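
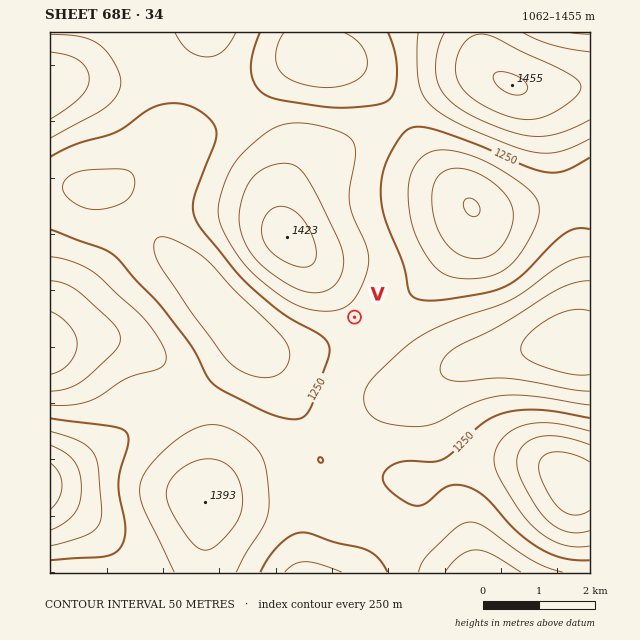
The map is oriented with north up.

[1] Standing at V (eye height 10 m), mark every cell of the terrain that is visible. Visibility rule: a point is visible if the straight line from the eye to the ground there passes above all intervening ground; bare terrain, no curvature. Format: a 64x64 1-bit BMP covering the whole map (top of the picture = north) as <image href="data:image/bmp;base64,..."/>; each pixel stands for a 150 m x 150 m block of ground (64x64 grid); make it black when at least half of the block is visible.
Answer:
<image width="64" height="64" href="data:image/bmp;base64,Qk0+AgAAAAAAAD4AAAAoAAAAQAAAAEAAAAABAAEAAAAAAAACAAATCwAAEwsAAAIAAAAAAAAA////AAAAAAAAAAAAAAAAAAAAAAAAAAAAAAAAAAAAAAAAAAAAAAAAAAAAAAAAAAAAAAAAAAAAAAAAAAHgAAAAAAAAB//AAAAAAAAf/4AAAAAAAD//gAAAAAAAf/8AAAAAAAD//wAAAAAAAP/+AAAAAAAA//4AAAAAAAD//gAAAAAAAP//AAAAAAAA//8AAAAAAAD//wAAAAAAAP//AAAAAAIA//+AAAAADwD///gAAAA/Af///4AAAH+D////4AAAf8f////4AAD///8P//8AAP//+AP//8OA///wAf///+D//8AAf///8P//gAA////w//4AAD////j/+AAAf///+P/gAAD////4/4AAAf////x8AAAB/+D//HAAAAD/gB/8AAAAAEAAB/wAAAAAAAAD/AAAAAAAAAP8AAAAAAAAAfwAAAAAAAAB/AAAAAAAAAH8AAAAAAAAAPwAAAAAAAAA/AAAAAAAAAD8AAAAAAAAAfwAAAAAAAAB/AAAAAAAAAP+AAAAAAAAB/8AAAAAAAAP/wAAAAAAAB//AAAAAAAAP/8AAAAAAAD//wAAAAAAAf//AAAAAAAD//8AAAAAAAP//wAAAAAAB//AAAAAAAAH/wAAAAAAAAf8AAAAAAAAB/AAAAAAAAAH4AAAAAAAAAeAAAAAAAAABAAAAAAAAAAAAAAAAAAAAAAAAA=="/>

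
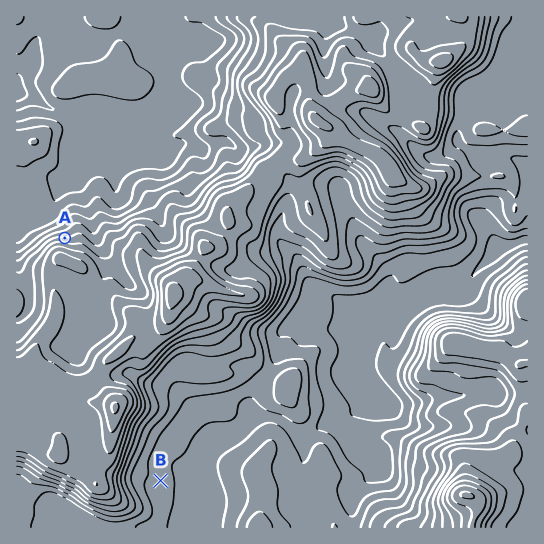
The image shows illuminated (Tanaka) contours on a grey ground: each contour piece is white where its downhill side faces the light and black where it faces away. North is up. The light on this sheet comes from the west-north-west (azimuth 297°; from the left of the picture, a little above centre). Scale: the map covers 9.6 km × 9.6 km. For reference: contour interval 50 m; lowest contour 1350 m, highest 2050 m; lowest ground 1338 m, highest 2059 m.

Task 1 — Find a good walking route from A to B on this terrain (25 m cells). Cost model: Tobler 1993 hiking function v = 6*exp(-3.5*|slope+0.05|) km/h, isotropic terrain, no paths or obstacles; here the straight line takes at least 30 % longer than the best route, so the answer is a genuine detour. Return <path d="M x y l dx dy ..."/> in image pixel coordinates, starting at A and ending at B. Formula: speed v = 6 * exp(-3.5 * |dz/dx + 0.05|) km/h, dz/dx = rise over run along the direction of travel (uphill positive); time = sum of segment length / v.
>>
<path d="M65 238l18 9 11 11 28 56 4 4 11 21 0 19-2 3 0 16 16 32 0 6-5 11 0 33 4 8 8 8 3 6"/>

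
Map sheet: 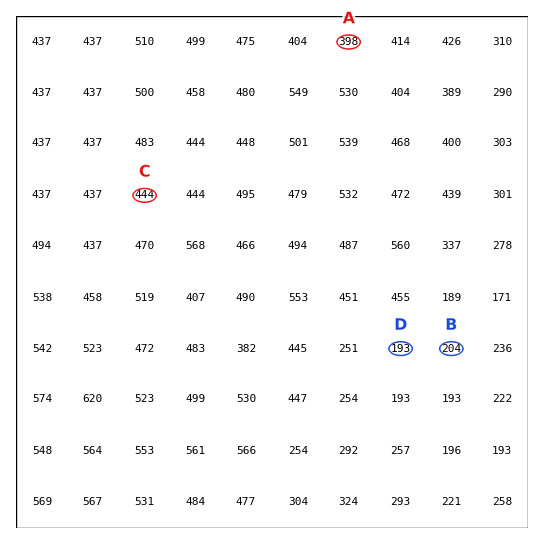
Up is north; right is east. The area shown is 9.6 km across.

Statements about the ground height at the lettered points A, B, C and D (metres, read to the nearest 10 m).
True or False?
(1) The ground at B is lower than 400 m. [True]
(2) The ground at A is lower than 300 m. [False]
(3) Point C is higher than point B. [True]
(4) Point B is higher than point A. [False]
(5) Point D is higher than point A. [False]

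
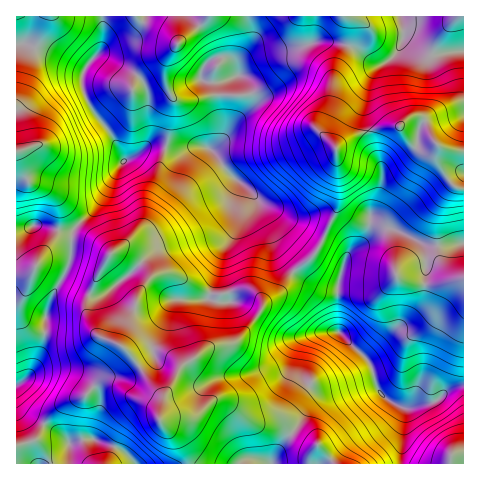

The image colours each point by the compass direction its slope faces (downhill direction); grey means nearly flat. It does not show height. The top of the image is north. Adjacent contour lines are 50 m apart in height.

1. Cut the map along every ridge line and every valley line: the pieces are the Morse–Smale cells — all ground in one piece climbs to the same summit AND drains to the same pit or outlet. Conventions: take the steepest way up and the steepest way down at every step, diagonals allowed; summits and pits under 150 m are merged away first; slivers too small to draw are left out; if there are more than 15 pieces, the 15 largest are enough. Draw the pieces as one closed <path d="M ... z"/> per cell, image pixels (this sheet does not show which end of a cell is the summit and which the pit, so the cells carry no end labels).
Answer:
<path d="M463 16l-116 1 4 4-1 22-14 28-4 11-3 27-10 20 0 2 17 16 1 5 2 24-1 30-21 45-6 8-17 12 24 17 20 3 0 41-16 0-8 4-5 6-4 12-2 15 1 9 10 10 18 1 32-9 10 0 5 11 9 9 12 7 11 1 22-6 14-12 17-5z"/><path d="M347 16l-330 0-1 27 11 1 15 6 43 20-3 4 0 15 3 7 10 19 18 22 11 24 13-6 13-9 10 0 14 4 12 0 8-3 16 2 18 24 26 22 5 19 18 38 17 18 17-11 6-8 21-45 1-30-2-24-1-5-17-16 0-2 10-20 3-27 4-11 10-18 5-14 0-18z"/><path d="M122 252l-9 0-7 8-18 37-2 15 9 21 4 4 26 11 37 49-2 23 22 24 6 20 213-1 3-53-16-10-9-9-5-11-10 0-32 9-14 0-7-3-7-8-1-9 2-15 6-15 11-7 16 0-1-42-19-2-25-16-12 19-15 10-3 5-2-7-10-9-15 0-21 5-47-22-10 1-10 6 1-4-5-9-7-7z"/><path d="M160 146l-10 0-28 16-26 45-22 21-2 10 22 4 16 12 3-2 9 0 8 3 14 12 6 11 8-4 10-1 47 22 21-5 15 0 10 9 2 7 3-5 15-10 13-20-17-19-18-38-5-19-26-22-18-24-16-2-8 3-12 0z"/><path d="M80 239l-9 0-1 24-18 32-6 17-1 22-6 22-11 21-12 8 0 15 9 13 37 22 7 8 22-5 31 12 14 14 51 0-1-10-4-10-22-24 2-23-11-12-22-32-9-8-21-8-11-18-2-7 2-15 13-28 9-14-12-10z"/><path d="M27 44l-11 1 0 107 12 28 20 11 10 12 1 25-8 15 2 1 6-5 13-1 2-10 18-15 12-17 18-32 1-6-10-21-18-22-10-19-3-7 0-15 3-4-31-16z"/><path d="M68 238l-9 1-7 5-12 13-8 16-16 1 1 111 11-8 11-21 6-22 1-22 6-17 18-32 1-24z"/><path d="M463 386l-16 4-14 12-30 7 1 17-2 38 62-1z"/><path d="M17 401l0 63 118-1-13-13-31-12-22 5-7-8-37-22z"/><path d="M17 152l-1 121 13 1 5-3 6-14 17-22 2-7 0-21-3-8-8-8-20-11z"/>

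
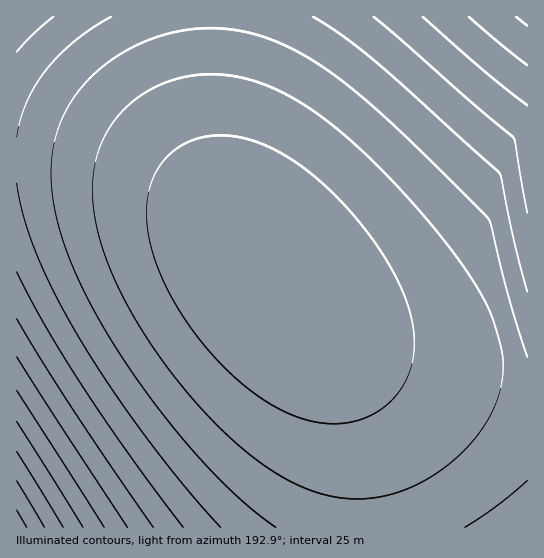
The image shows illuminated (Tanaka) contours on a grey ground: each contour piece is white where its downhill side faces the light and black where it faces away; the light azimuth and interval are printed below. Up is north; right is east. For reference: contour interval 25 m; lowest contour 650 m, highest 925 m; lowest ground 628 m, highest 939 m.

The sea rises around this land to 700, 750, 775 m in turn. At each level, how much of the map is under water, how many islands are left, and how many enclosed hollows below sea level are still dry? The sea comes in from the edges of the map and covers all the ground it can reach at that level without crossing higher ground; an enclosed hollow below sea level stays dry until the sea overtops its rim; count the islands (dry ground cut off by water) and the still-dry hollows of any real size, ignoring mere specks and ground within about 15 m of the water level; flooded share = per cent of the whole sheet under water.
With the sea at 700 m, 66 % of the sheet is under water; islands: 0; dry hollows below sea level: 0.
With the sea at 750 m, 88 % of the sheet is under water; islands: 0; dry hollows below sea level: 0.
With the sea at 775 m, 93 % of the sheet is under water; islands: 0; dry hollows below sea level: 0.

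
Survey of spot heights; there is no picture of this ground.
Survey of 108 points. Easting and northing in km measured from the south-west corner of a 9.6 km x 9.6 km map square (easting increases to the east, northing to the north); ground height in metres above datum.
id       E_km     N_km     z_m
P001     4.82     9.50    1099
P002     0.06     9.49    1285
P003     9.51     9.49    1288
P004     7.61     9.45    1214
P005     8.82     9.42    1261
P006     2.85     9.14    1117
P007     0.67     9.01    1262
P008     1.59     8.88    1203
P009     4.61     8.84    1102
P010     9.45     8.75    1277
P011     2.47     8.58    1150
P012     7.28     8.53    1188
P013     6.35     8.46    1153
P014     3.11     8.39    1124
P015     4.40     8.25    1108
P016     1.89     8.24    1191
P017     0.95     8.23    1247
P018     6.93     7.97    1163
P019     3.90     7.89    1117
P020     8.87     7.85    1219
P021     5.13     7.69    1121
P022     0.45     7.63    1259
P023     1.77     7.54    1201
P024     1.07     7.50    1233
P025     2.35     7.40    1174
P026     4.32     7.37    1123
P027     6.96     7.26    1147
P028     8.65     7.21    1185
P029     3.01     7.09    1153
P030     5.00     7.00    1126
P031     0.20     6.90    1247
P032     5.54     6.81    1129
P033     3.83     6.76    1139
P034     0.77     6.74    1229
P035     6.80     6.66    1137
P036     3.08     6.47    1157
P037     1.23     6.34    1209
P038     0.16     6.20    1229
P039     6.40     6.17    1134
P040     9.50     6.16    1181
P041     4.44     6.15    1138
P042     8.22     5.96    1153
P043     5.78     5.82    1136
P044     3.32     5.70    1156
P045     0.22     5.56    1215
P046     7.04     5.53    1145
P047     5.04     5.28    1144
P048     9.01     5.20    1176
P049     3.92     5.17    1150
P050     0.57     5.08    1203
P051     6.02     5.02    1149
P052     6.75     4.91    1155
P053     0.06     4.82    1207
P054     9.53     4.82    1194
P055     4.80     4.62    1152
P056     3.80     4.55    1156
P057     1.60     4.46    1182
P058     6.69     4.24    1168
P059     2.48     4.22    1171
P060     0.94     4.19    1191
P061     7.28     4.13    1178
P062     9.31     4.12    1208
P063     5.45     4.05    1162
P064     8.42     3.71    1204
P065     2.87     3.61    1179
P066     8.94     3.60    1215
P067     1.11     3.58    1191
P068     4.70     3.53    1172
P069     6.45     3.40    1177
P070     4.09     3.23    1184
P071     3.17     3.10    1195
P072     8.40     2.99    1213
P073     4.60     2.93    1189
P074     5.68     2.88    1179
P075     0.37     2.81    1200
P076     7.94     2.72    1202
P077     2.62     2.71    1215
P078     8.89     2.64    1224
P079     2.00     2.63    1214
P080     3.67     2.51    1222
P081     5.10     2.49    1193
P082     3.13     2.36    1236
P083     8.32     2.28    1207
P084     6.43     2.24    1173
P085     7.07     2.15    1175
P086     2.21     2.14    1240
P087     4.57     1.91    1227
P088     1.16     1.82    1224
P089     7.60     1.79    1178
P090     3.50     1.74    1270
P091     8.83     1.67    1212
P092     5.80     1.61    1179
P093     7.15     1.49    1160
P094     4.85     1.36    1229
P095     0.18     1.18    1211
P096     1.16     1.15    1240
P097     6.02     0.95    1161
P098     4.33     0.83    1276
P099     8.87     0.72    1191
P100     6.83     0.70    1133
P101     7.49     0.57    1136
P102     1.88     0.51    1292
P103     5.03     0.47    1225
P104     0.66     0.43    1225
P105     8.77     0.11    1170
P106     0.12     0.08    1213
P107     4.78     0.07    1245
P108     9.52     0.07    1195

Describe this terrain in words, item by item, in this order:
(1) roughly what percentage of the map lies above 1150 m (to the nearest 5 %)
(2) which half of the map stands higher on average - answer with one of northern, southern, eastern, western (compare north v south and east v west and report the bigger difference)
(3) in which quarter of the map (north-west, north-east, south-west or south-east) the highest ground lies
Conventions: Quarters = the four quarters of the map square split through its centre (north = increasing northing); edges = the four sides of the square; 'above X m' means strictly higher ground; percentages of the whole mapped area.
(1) About 80 % of the map lies above 1150 m.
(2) On average the southern half of the map is the higher ground.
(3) The highest point lies in the south-west quarter of the map.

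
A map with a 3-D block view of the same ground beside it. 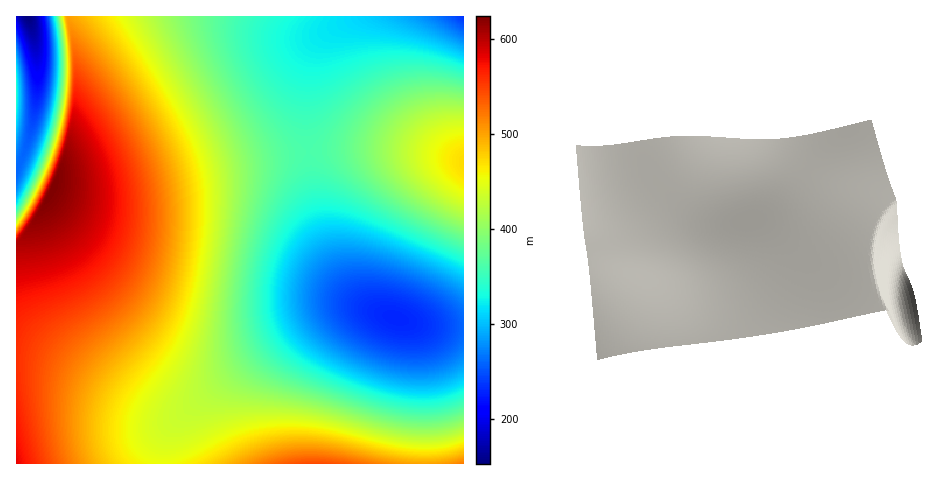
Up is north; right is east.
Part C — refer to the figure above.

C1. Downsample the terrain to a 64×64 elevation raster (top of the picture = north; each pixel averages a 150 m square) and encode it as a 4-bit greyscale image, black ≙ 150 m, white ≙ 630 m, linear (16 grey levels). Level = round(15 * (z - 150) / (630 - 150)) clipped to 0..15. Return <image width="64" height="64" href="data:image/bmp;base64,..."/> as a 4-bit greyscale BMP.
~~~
<image width="64" height="64" href="data:image/bmp;base64,Qk12CAAAAAAAAHYAAAAoAAAAQAAAAEAAAAABAAQAAAAAAAAIAAATCwAAEwsAABAAAAAAAAAAAAAAABEREQAiIiIAMzMzAERERABVVVUAZmZmAHd3dwCIiIgAmZmZAKqqqgC7u7sAzMzMAN3d3QDu7u4A////AN3dzMy7u6qqqqmZmqqqqru7u8zMzMzMzMu7u7u7u7u73d3My7u7qqqpmZmZmqqqqru7u7vMzLu7u7uqqqqqqqvd3MzLu7qqqqmZmZmZmqqqqqu7u7u7u7uqqqqpmZmaqt3czMu7uqqqmZmZmZmZmqqqqqqru7qqqqqpmZmZmZmZ3dzMy7u6qqqZmZmZmZmZmaqqqqqqqqqpmZmYiIiIiInd3MzLu7qqqpmZmZmZmZmZmZmqqqqZmZmZiIiIiIiIiN3czMu7uqqqmZmZmZmZmZmZmZmZmZmZiIiId3d3d3d43czMy7u6qqqpmZmZmZmZmZmZmZmZiIiIh3d3d2Zmd3fdzMzLu7qqqqmZmZmZmZmZmYiIiIiIiHd3d2ZmZmZmZt3MzMu7u6qqqpmZmZmZiIiIiIiIiHd3d2ZmZmZVVWZm3czMy7u7qqqqmZmZmZiIiIiIiId3d3dmZmVVVVVVVVbdzMzLu7u6qqqpmZmZmIiIiIh3d3d2ZmZlVVVVVVVVVd3MzMy7u7uqqqqZmZmYiIiId3d3dmZmVVVVRERERERV3czMzLu7u6qqqqmZmZiIiId3d3ZmZlVVVERERERERETdzMzMy7u7uqqqqZmZmIiId3d2ZmZVVVRERERDMzRERN3MzMzMu7u7qqqqmZmYiIh3d2ZmVVVURERDMzMzMzNE3czMzMzLu7u6qqqpmZiIh3d2ZmVVVUREQzMzMzMzMzTd3MzMzMy7u7uqqqmZmIiHd3ZmVVVEREMzMzMzMzMzM93dzMzMzMu7u7qqqpmYiId3ZmZVVEREMzMzMzMzMzMz3d3czMzMzLu7u6qqmZmIh3dmZVVUREMzMzMzMzMzMzPd3d3MzMzMy7u7uqqZmYiHd2ZlVUREMzMzMzIiMzMzM93d3d3MzMzMu7u6qqmZiId3ZmVVREQzMzMzIiIzMzMz3d3d3dzMzMzLu7uqqZmIh3dmVVVERDMzMzMzMzMzMzTd3d3d3dzMzMy7u6qpmYiHd2ZVVUREMzMzMzMzMzMzRN3d3d3d3czMzLu7qqmZiId3ZlVVREQzMzMzMzMzMzRE3d3d3d3d3MzMy7u6qpmIh3dmZVVERDMzMzMzMzM0RETu3d3d3d3dzMzLu7qqmZiHd2ZlVUREQzMzMzMzRERERe7u7d3d3d3czMy7uqqZmId3ZmVVREREMzMzNEREREVV7u7u7t3d3d3MzLu6qpmYiHdmZVVURERERERERERVVVXu7u7u7d3d3czMu7uqmZiId2ZmVVREREREREREVVVVZu7u7u7u7d3d3MzLu6qpmIh3dmZVVURERERERVVVVWZm7u7u7u7t3d3czMu7qqmYiHd2ZlVVVURERFVVVVZmZmfu7u7u7u7d3dzMy7uqqZmId3ZmZVVVVVVVVVVWZmZ3d87u7u7u7u3d3MzLu6qpmYiHd2ZmVVVVVVVVVmZmd3d4rf/+7u7u7d3dzMu7qqmZiId3ZmZlVVVVVWZmZnd3eIiL7//u7u7t3d3My7uqqZmIh3d2ZmZVVVZmZmZ3d3iIiHnP//7u7u3d3czLu6qpmYiHd3ZmZmZmZmZmZ3d4iIiZaL7//+7u7d3dzMu7qqmZiId3d2ZmZmZmZmd3d4iIiZlXnP//7u7t3dzMy7uqqZmIiHd3ZmZmZmZnd3eIiImZmUaL7//u7u3d3MzLu6qpmYiId3d2ZmZmZnd3eIiImZmaRXnP/+7u7d3czMu7qqmZiIh3d3dmZmZ3d3eIiImZmapEaL7/7u7t3dzMu7uqqZmIiHd3d3Zmd3d3eIiImZmaqjRXrf/u7u3d3My7uqqpmYiId3d3d3d3d3d4iImZmaqqNFaM7+7u3d3MzLu6qpmZiIh3d3d3d3d3d4iIiZmZqqpDRYru7u7d3czLu7qqmZiIiHd3d3d3d3d3iIiJmZmqqkNFed7u7t3czMu7qqqZmIiHd3d3d3d3d3eIiImZmaqqQzRozu7t3dzMu7uqqZmYiId3d3d3d3d3d4iIiZmZmqpDNFi+7u3dzMy7uqqpmYiId3d3d2Z3d3d3iIiImZmZmUM0V63u3d3My7u6qpmZiIh3d3d2ZmZ3d3d4iIiJmZmZUzNGnO3d3MzLu6qqmZiIh3d3d2ZmZmd3d3eIiIiZmZlTM0ac3d3czLu7qqmZmIiHd3d2ZmZmZnd3d3iIiIiIiFMzRYvd3czMu7qqmZmIiHd3d2ZmZmZmZ3d3d4iIiIiIUyI1i93czMu7qqqZmYiId3d2ZmZmZmZmd3d3d4iIiIhTIjV63czMu7uqqZmYiId3d2ZmZmZmZmZmd3d3d3d3d1MiNHrdzMy7uqqpmYiId3d3ZmZmZmZmZmZnd3d3d3d3UyI0eszMy7uqqpmZiIh3d3ZmZmZmZmZmZmZmd3d3d2ZDIiR6zMy7u6qpmZiIh3d3dmZmZmZmZmZmZmZmZmZmZkISJHrMy7u6qqmZmIiHd3dmZmZmZmZmZmZmZmZmZmZlQhEkesy7u6qqmZmIiHd3d2ZmZmZlVVVWZmZmZmZmVVUyESR6y7u7qqqZmYiId3d2ZmZmZlVVVVVVVVVVVVVVVTERJHq7u7qqqZmYiIh3d3ZmZmZmVVVVVVVVVVVVVVREIREle7u7qqqZmZiIh3d3dmZmZmZVVVVVVVVVVVVUREQRATWLu7qqqpmZiIiHd3d2ZmZmZlVVVVVVVVVVVEREQxABNZu7qqqpmZmIiId3d3ZmZmZmZVVVVVVVVVREREMz"/>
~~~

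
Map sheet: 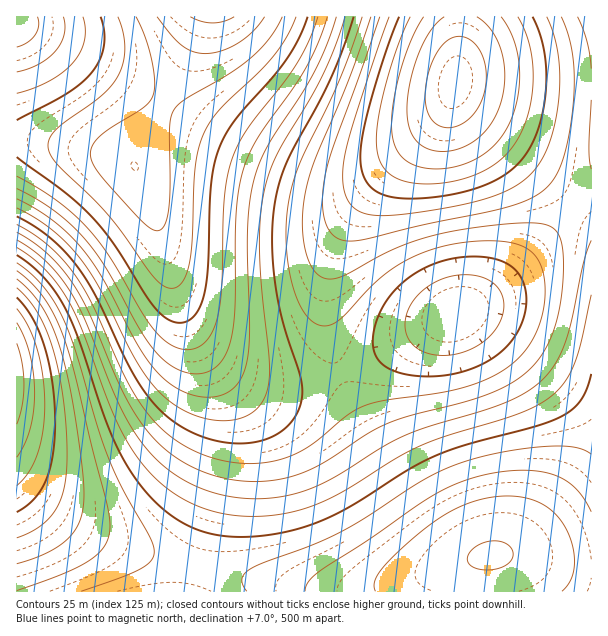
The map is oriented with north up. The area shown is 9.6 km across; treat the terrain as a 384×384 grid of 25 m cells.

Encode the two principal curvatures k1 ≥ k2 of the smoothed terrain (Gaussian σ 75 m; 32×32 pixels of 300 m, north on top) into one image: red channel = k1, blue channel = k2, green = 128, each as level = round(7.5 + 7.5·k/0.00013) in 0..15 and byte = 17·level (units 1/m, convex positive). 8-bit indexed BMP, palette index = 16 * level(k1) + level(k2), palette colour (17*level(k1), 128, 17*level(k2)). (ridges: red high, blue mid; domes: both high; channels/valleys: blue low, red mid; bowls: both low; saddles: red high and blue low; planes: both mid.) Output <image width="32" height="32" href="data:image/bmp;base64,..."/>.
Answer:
<image width="32" height="32" href="data:image/bmp;base64,Qk02CAAAAAAAADYEAAAoAAAAIAAAACAAAAABAAgAAAAAAAAEAAATCwAAEwsAAAABAAAAAAAAAIAAABGAAAAigAAAM4AAAESAAABVgAAAZoAAAHeAAACIgAAAmYAAAKqAAAC7gAAAzIAAAN2AAADugAAA/4AAAACAEQARgBEAIoARADOAEQBEgBEAVYARAGaAEQB3gBEAiIARAJmAEQCqgBEAu4ARAMyAEQDdgBEA7oARAP+AEQAAgCIAEYAiACKAIgAzgCIARIAiAFWAIgBmgCIAd4AiAIiAIgCZgCIAqoAiALuAIgDMgCIA3YAiAO6AIgD/gCIAAIAzABGAMwAigDMAM4AzAESAMwBVgDMAZoAzAHeAMwCIgDMAmYAzAKqAMwC7gDMAzIAzAN2AMwDugDMA/4AzAACARAARgEQAIoBEADOARABEgEQAVYBEAGaARAB3gEQAiIBEAJmARACqgEQAu4BEAMyARADdgEQA7oBEAP+ARAAAgFUAEYBVACKAVQAzgFUARIBVAFWAVQBmgFUAd4BVAIiAVQCZgFUAqoBVALuAVQDMgFUA3YBVAO6AVQD/gFUAAIBmABGAZgAigGYAM4BmAESAZgBVgGYAZoBmAHeAZgCIgGYAmYBmAKqAZgC7gGYAzIBmAN2AZgDugGYA/4BmAACAdwARgHcAIoB3ADOAdwBEgHcAVYB3AGaAdwB3gHcAiIB3AJmAdwCqgHcAu4B3AMyAdwDdgHcA7oB3AP+AdwAAgIgAEYCIACKAiAAzgIgARICIAFWAiABmgIgAd4CIAIiAiACZgIgAqoCIALuAiADMgIgA3YCIAO6AiAD/gIgAAICZABGAmQAigJkAM4CZAESAmQBVgJkAZoCZAHeAmQCIgJkAmYCZAKqAmQC7gJkAzICZAN2AmQDugJkA/4CZAACAqgARgKoAIoCqADOAqgBEgKoAVYCqAGaAqgB3gKoAiICqAJmAqgCqgKoAu4CqAMyAqgDdgKoA7oCqAP+AqgAAgLsAEYC7ACKAuwAzgLsARIC7AFWAuwBmgLsAd4C7AIiAuwCZgLsAqoC7ALuAuwDMgLsA3YC7AO6AuwD/gLsAAIDMABGAzAAigMwAM4DMAESAzABVgMwAZoDMAHeAzACIgMwAmYDMAKqAzAC7gMwAzIDMAN2AzADugMwA/4DMAACA3QARgN0AIoDdADOA3QBEgN0AVYDdAGaA3QB3gN0AiIDdAJmA3QCqgN0Au4DdAMyA3QDdgN0A7oDdAP+A3QAAgO4AEYDuACKA7gAzgO4ARIDuAFWA7gBmgO4Ad4DuAIiA7gCZgO4AqoDuALuA7gDMgO4A3YDuAO6A7gD/gO4AAID/ABGA/wAigP8AM4D/AESA/wBVgP8AZoD/AHeA/wCIgP8AmYD/AKqA/wC7gP8AzID/AN2A/wDugP8A/4D/AJeYmKe3x9bW5ub29vfn5+fY2NjY2MjIyMi4uLm5ubi4l5iYp7fHxtbW5ubm1tfXx8fHx8fHyMjIuLm5ubm5ubmXp6e3t8bG1tbW1sbGxra2t7e3t7e3uLi5ubm5uampqaent7bGxsbGxcbGtrampqampqent7i4uLm5ubmpqampt7a2xsbFxcW1taWmlpaGhoaGlpenqKi5ubm5uampqajGxsbFxcW1taWllZWFdXV1dnaHh5eYqKm5ubm5qaiop8bGxcXFxbSklJWFdXVlZWVlZnZ3h5iYqampubi4t7e21tbVxcS0pJSEhHR0ZGRkZGR1dYaGl5iYqamouLe3trXn1tXFxLSjk4Nzc3Nzc3N0dHSElJWWl5eYmKentra1tOjn1sW0o5OCcnJzc3NzdISEhJSUpKWVloeHl6altbTE+efWxbSjkoFxcXKCg4OElZWUpKOjlJSFdnaGlaW0tMT66NfGpJOCcHBwgYKTlJWlpaWko6OTg3RlZXWElKS0tPvpyLalg4FwcHCAgpOUpbbGtbSjk5JyYlNUZHSElKS0/NrJp5WDcHBgcHCCk6W2xtbGtaSTgnJSQkNTZHSElKXt27mnlYJwYGBwcIKUpcbX58a1pJNyYUFBQkJTVGSFlv7bybaUgXBgYGBwgpSmx+fn17akg3JRQDBAQVJTZGaH/OrXtaORcGBgYHFzhafH6PjXxqWEclIxMEBQUWJzhIX66Ma0opCAcGBgcXSGp8jo+OfGtZRzU0JBUWFxcoKTpOfWxLKhkIBwcHBydIeYyOj459bFpYR0VFNicoGRkqKj1cTCsaCQgHBwcHOFh5i52ejn1tW1pYVlZHOCkqGhsbLDsrGgkJCAcHBxg4WXmKnZ6Ofm1dW1pYZ2hZOisrGxsbGhoJCQgHBwcXKElZaoqcnY5+bm5ta2p5impbOysrGxoJCQgIBxcXFyg5SVpqepudjn5vb259fJqbi2xcOysqGQgIBwcWJjY3OTlKWlp6i4x9fm9vf36NrLycjGxLOikpCAcHFiVGR0g5OkpKWmp6e31ub39/j56tvLyce2tKOSkIFyc2RkdIOTo6OkpKWWlqbG1uf3+Pn769vKyLellIOTg4R1hYSUk6Ojo6OUlJWVlbXG1+f4+vv728u5uKaVg6WWlpaVpaSjo6Ojk5OEhISElbbH2Pn6+/vry7qop5WDqKinpra1tLSjo5OTg4Nzc3SFprfY6fr7+/vbuqmnlZO6ucjHxsW1tKOjk4Nzc2NiY3WGp8jZ+vv7+9u7uaelk9zb2djXxsW0pJODc2NjUlJjZXaXuNn6+/v728q5t6Wj/Pv6+ejXxrWklINzY1JSQlNVdpe42fr6+/vbyrm3tbM="/>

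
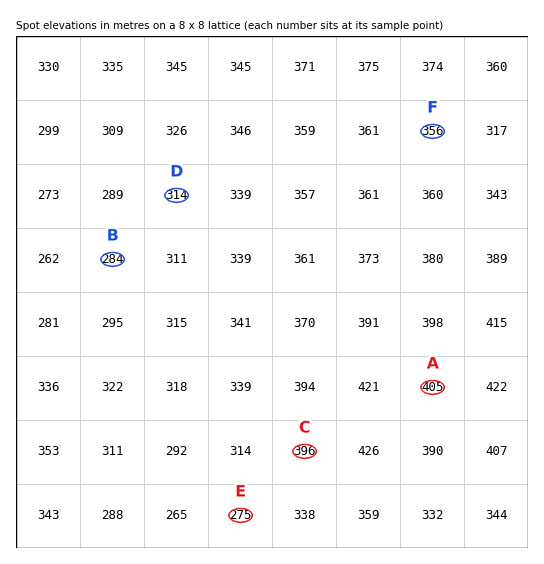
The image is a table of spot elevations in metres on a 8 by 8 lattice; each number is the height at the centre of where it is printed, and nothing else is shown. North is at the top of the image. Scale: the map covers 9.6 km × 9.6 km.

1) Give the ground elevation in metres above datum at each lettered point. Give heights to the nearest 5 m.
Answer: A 405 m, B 285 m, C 395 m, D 315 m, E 275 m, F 355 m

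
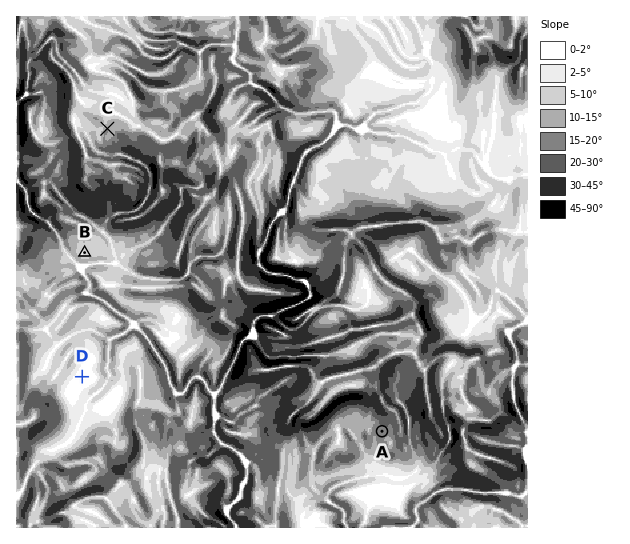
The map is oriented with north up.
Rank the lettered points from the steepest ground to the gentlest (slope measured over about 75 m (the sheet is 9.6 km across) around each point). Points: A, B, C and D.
A C B D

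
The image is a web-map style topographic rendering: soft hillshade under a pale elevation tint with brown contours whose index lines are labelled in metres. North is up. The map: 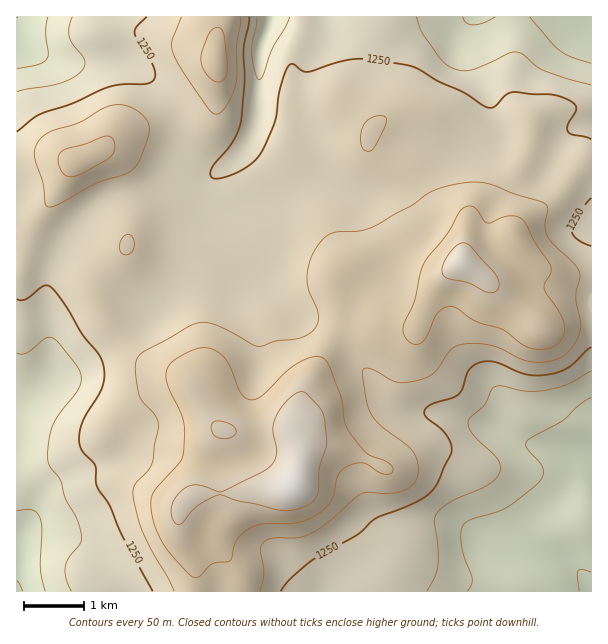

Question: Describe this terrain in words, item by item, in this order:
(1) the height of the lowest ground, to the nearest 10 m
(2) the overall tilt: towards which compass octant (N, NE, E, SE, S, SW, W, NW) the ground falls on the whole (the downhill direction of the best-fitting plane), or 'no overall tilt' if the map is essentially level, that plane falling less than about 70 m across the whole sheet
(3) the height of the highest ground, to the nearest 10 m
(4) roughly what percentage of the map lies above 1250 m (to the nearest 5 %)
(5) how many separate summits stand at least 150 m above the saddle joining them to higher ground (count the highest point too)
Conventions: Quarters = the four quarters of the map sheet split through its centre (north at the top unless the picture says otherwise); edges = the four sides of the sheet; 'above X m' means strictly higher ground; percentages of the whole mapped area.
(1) About 1090 m is the lowest elevation on the sheet.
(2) No overall tilt - high and low ground are spread across the sheet.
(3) About 1440 m is the highest elevation on the sheet.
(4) About 70 % of the map lies above 1250 m.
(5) Counting only tops that stand 150 m proud, the map has 1 summit.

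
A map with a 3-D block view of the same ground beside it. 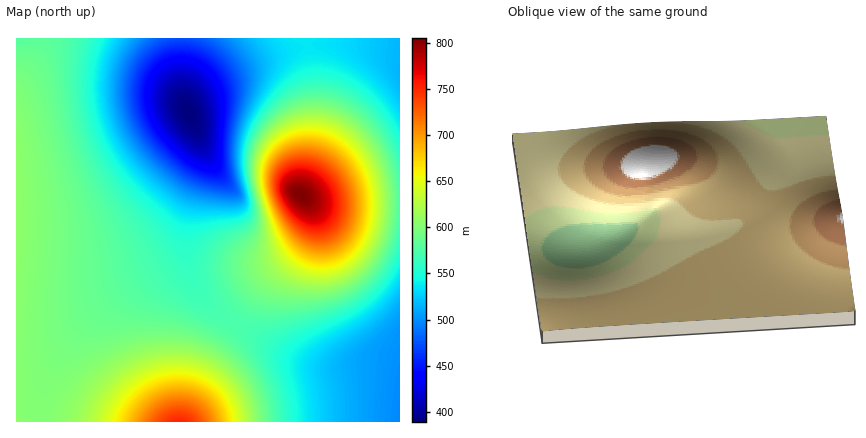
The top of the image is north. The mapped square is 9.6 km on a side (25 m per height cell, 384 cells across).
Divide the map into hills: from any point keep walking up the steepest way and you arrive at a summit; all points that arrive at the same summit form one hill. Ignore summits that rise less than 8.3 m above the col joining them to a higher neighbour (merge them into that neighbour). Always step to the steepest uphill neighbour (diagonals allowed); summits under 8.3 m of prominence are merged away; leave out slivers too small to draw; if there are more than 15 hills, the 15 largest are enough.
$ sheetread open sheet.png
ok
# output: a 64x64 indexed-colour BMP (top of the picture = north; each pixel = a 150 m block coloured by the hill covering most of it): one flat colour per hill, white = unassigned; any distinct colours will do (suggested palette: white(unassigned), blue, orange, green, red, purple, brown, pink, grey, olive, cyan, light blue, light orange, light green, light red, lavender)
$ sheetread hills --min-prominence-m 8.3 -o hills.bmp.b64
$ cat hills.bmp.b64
<image width="64" height="64" href="data:image/bmp;base64,Qk12CAAAAAAAAHYAAAAoAAAAQAAAAEAAAAABAAQAAAAAAAAIAAATCwAAEwsAABAAAAAAAAAA////ALR3HwAOf/8ALKAsACgn1gC9Z5QAS1aMAMJ34wB/f38AIr28AM++FwDox64AeLv/AIrfmACWmP8A1bDFACIjMzMzMzMzMzMzMzMzMzMzMzMzMzMzMzMzMzMzMzMzIiMzMzMzMzMzMzMzMzMzMzMzMzMzMzMzMzMzMzMzMzMiIjMzMzMzMzMzMzMzMzMzMzMzMzMzMzMzMzMzMzMzMyIiMzMzMzMzMzMzMzMzMzMzMzMzMzMzMzMzMzMzMzMzIiIzMzMzMzMzMzMzMzMzMzMzMzMzMzMzMzMzMzMzMzMiIiMzMzMzMzMzMzMzMzMzMzMzMzMzMzMzMzMzMzMzMyIiIzMzMzMzMzMzMzMzMzMzMzMzMzMzMzMzMzMzMzMzIiIjMzMzMzMzMzMzMzMzMzMzMzMzMzMzMzMzMzMzMzMiIiIzMzMzMzMzMzMzMzMzMzMzMzMzMzMzMzMzMzMzMyIiIjMzMzMzMzMzMzMzMzMzMzMzMzMzMzMRERERERERIiIiIzMzMzMzMzMzMzMzMzMzMzMzMzMxEREREREREREiIiIiMzMzMzMzMzMzMzMzMzMzMzMzMRERERERERERESIiIiIzMzMzMzMzMzMzMzMzMzMzMzERERERERERERERIiIiIiMzMzMzMzMzMzMzMzMzMzMxEREREREREREREREiIiIiIjMzMzMzMzMzMzMzMzMzMxERERERERERERERESIiIiIiIzMzMzMzMzMzMzMzMzMRERERERERERERERERIiIiIiIiMzMzMzMzMzMzMzMzEREREREREREREREREREiIiIiIiIjMzMzMzMzMzMzMzERERERERERERERERERESIiIiIiIiIzMzMzMzMzMzMzERERERERERERERERERERIiIiIiIiIiMzMzMzMzMzMxEREREREREREREREREREREiIiIiIiIiIjMzMzMzMzMxERERERERERERERERERERESIiIiIiIiIiIjMzMzMzMxERERERERERERERERERERERIiIiIiIiIiIiIzMzMzMzEREREREREREREREREREREREiIiIiIiIiIiIiIzMzMzERERERERERERERERERERERESIiIiIiIiIiIiIiIzMzMRERERERERERERERERERERERIiIiIiIiIiIiIiIiMzMxEREREREREREREREREREREREiIiIiIiIiIiIiIiIiMxERERERERERERERERERERERESIiIiIiIiIiIiIiIiIjERERERERERERERERERERERERIiIiIiIiIiIiIiIiIiIREREREREREREREREREREREREiIiIiIiIiIiIiIiIiIhERERERERERERERERERERERESIiIiIiIiIiIiIiIiIiERERERERERERERERERERERERIiIiIiIiIiIiIiIiIiIREREREREREREREREREREREREiIiIiIiIiIiIiIiIiIhERERERERERERERERERERERESIiIiIiIiIiIiIiIiIiERERERERERERERERERERERERIiIiIiIiIiIiIiIiIiIhEREREREREREREREREREREREiIiIiIiIiIiIiIiIiIiERERERERERERERERERERERESIiIiIiIiIiIiIiIiIiIRERERERERERERERERERERERIiIiIiIiIiIiIiIiIiIhEREREREREREREREREREREREiIiIiIiIiIiIiIiIiIiIRERERERERERERERERERERESIiIiIiIiIiIiIiIiIiIhERERERERERERERERERERERIiIiIiIiIiIiIiIiIiIiIREREREREREREREREREREREiIiIiIiIiIiIiIiIiIiIhERERERERERERERERERERESIiIiIiIiIiIiIiIiIiIiERERERERERERERERERERERIiIiIiIiIiIiIiIiIiIiIREREREREREREREREREREREiIiIiIiIiIiIiIiIiIiIhERERERERERERERERERERESIiIiIiIiIiIiIiIiIiIiERERERERERERERERERERERIiIiIiIiIiIiIiIiIiIiIREREREREREREREREREREREiIiIiIiIiIiIiIiIiIiIRERERERERERERERERERERESIiIiIiIiIiIiIiIiIiIhERERERERERERERERERERERIiIiIiIiIiIiIiIiIiIiEREREREREREREREREREREREiIiIiIiIiIiIiIiIiIiERERERERERERERERERERERESIiIiIiIiIiIiIiIiIiIRERERERERERERERERERERERIiIiIiIiIiIiIiIiIiIREREREREREREREREREREREREiIiIiIiIiIiIiIiIiIhERERERERERERERERERERERESIiIiIiIiIiIiIiIiIiERERERERERERERERERERERERIiIiIiIiIiIiIiIiIiIREREREREREREREREREREREREiIiIiIiIiIiIiIiIiIhERERERERERERERERERERERESIiIiIiIiIiIiIiIiIhERERERERERERERERERERERERIiIiIiIiIiIiIiIiIiEREREREREREREREREREREREREiIiIiIiIiIiIiIiIiIRERERERERERERERERERERERESIiIiIiIiIiIiIiIiIhERERERERERERERERERERERERIiIiIiIiIiIiIiIiIiEREREREREREREREREREREREREiIiIiIiIiIiIiIiIiIRERERERERERERERERERERERESIiIiIiIiIiIiIiIiIhERERERERERERERERERERERER"/>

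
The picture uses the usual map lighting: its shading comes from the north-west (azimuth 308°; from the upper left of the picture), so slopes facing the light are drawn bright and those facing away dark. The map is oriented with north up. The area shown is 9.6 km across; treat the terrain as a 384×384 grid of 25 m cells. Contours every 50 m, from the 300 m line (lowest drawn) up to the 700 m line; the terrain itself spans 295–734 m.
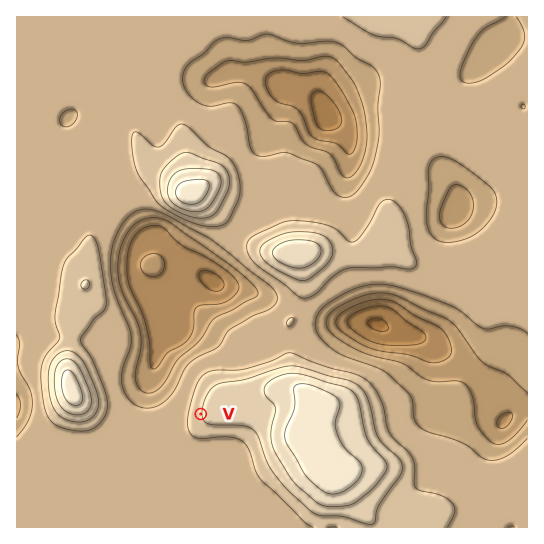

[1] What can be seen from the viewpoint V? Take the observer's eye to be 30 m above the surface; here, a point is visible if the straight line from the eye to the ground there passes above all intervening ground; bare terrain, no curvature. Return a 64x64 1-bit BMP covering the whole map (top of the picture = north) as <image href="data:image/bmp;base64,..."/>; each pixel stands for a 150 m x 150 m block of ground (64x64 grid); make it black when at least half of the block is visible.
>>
<image width="64" height="64" href="data:image/bmp;base64,Qk0+AgAAAAAAAD4AAAAoAAAAQAAAAEAAAAABAAEAAAAAAAACAAATCwAAEwsAAAIAAAAAAAAA////AAAAAAAf////8AAAAF/////4AAAA//////gAAAD//////AAAAP/////8AAAA//////gAAAD/////+AAAAP/////4AAAA//////gAAAD////v8AAAAP///wfwAAAAAP//A+AAAAAA//8D8AAAAAD//4HwAAAAAP//wHAAAAAB//+AeAAAAAH//4BwAAAAAf+fAPAAAAAB/44AAAAAAAH/hgAAAAAAAf+CAAAAAAAB/8AAAAAAAAH/wAAAAAAAAf/AAAAAAAAD/8AAAAAAAAP/wAAAAAAAAf/gAAAAAAAB//4AAAAAAAH//gAAAAAAAf/+AAAAAAAA//4AeAAAAAB//gf8AAAAAH////4AAAAAf////AAAAAB+P//AAAAAAH4//AAAAAAAf3/4AAAAAAB///gAAAAAAH//+AAAAAAAP//8AAAAAAA///wAAAAAAD//+AAAAAAAf8DwAAAAAAH/wAAAAAAAB/+AAAAAAAAP/wAAAAAAAB/8AAAAAAAAP/wAAAAAAAB4/AAAAAAAAHh8AAAAAAAAODgAAAAAAAA4EAAAAAAAAHwAAAAAAAAA/+AAAAAAAAD/4AAAAAAAAP/gAAAAAAAA//AAAAAAAAD/8AAAAAAAAP/gAAAAAAAAf+AAAHAAAAB/4AAA+AAAAH/gAAH8AAAA/+AAAf4AAAD/wAAB/wAAAA=="/>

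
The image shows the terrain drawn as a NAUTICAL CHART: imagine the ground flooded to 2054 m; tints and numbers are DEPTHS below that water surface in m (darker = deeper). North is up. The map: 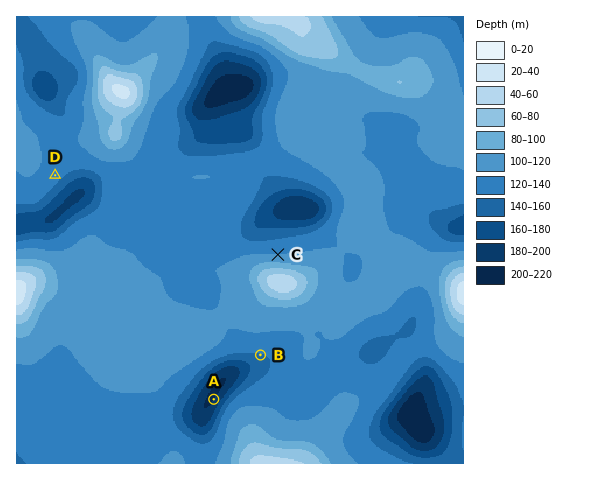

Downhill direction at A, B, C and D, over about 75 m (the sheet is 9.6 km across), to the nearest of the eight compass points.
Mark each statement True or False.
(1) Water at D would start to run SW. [False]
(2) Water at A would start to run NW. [True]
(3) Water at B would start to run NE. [False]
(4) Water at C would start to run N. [True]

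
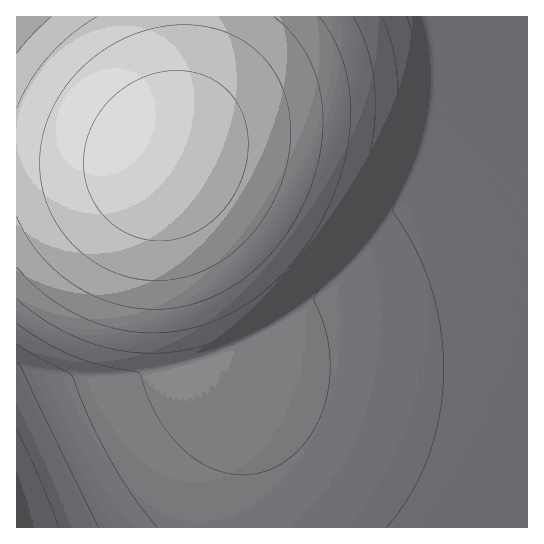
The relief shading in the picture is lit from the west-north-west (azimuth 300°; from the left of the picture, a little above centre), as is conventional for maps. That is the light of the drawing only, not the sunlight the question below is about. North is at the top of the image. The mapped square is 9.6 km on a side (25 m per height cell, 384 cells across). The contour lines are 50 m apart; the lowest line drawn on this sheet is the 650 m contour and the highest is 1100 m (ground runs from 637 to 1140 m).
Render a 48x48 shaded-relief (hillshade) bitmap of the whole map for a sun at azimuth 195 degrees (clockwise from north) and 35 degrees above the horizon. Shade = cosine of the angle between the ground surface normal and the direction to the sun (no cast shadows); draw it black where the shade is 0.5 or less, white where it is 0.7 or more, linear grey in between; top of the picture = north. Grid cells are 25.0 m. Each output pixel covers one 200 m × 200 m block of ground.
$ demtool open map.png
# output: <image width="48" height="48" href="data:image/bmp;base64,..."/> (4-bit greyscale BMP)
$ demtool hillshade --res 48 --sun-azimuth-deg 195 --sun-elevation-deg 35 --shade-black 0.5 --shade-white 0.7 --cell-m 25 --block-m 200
<image width="48" height="48" href="data:image/bmp;base64,Qk32BAAAAAAAAHYAAAAoAAAAMAAAADAAAAABAAQAAAAAAIAEAAATCwAAEwsAABAAAAAAAAAAAAAAABEREQAiIiIAMzMzAERERABVVVUAZmZmAHd3dwCIiIgAmZmZAKqqqgC7u7sAzMzMAN3d3QDu7u4A////AIiIiIiIiIiId3d3d3d3ZmZmZmZmZmZmZoiIiIiIiIiHd3d3d3d3ZmZmZmZmZmZmZoiIiIiIiIiHd3d3d3d2ZmZmZmZmZmZmZpmZmIiIiIh3d3d3d3dmZmZmZmZmZmZmZpmZmIiIiId3d3d3d3ZmZmZmZmZmZmZmZpmZmIiIiId3d3d3d2ZmZmZmZmZmZmZmZpmZmIiIiHd3d3d3dmZmZmZmZmZmZmZmZpmZiIiIh3d3d3d2ZmZmZmZmZmZmZmZmZpmZiIiId3d3d3dmZmZmZmZmZmZmZmZmZpmYiIiHd3d3d2ZmZmZmZmZmZlVVVVVVVZmYiIh3d3d3dmZmZmZmZmZlVVVVVVVVVZmIiHd3d3d2ZmZmZmZmZlVVVVVVVVVVVZiIh3d3d3ZmZmZmZmZmVVVVVVVVVVVVVYiIiIiHd3ZmZmZmZmVVVVVVVVVVVVVVVZqru7u7qph3ZmZmZVVVVVVVVVVVVVVVVc3u7u7u3cy6l2ZlVVVVVVVVVVVVVVVVVf/+7u7u3d3cy5h2VVVVVVVVVVVVVVVVVe7u7t3d3d3dzMuYZVVVVVVVVVVVVVVVVe7d3d3d3MzMzMy6l2VVVVVVVVVVVVVVVd3d3czMzMzMy7u7uoZVVVVVVVVVVVVVVd3MzMzMzLu7u7u7uql1VVVVVVVVVVVVVczMzMu7u7u7u6qqqqqXVVVVVVVVVVVVVcy7u7u7u7qqqqqqqqmZdlVVVVVVVVVVVbu7u7uqqqqqqqqZmZmZl2VVVVVVVVVVVbu6qqqqqqqpmZmZmZmZmHVVVVVVVVVVVaqqqqqqmZmZmZmZiIiIiIdUVVVVVVVVVaqqqZmZmZmZiIiIiIiIiIh1VVVVVVVVVZmZmZmZmYiIiIiIiIh3d3d2VVVVVVVVVZmZmZiIiIiIiId3d3d3d3d3VVVVVVVVVZiIiIiIiIh3d3d3d3d3d3d3ZVVVVVVVVYiIiIiHd3d3d3d3dmZmZmZmZlVVVVVVVYiId3d3d3d3dmZmZmZmZmZmZlVVVVVVVXd3d3d3d2ZmZmZmZmZmZmZmZlVVVVVVVXd3d3ZmZmZmZmZmVVVVVVVVVWVVVVVVVXZmZmZmZmZlVVVVVVVVVVVVVVVVVVVVVWZmZmZmVVVVVVVVVVVVVVVVVVVVVVVVVWZmZVVVVVVVVVVUREREREREVVVVVVVVVVVVVVVVVVVEREREREREREREREVVVVVVVVVVVVVURERERERERERERERERERVVVVVVVVVRERERERERERERDMzM0RERERFVVVVVUREREREREQzMzMzMzMzMzMzMzNFVVVVVURERERDMzMzMzMzMzMzMzMzMzNFVVVVVUQzMzMzMzMzMzMzMzMzMzMzMzM1VVVVVTMzMzMzMzMyIiIiIiIiIiIiIiI1VVVVVTMzMzMiIiIiIiIiIiIiIiIiIiI1VVVVVSIiIiIiIiIiIiIiIiIiIiIiIiI1VVVVVSIiIiIiIiIiERERERERERERERI1VVVVVSIiIiIiIhERERERERERERERERI1VVVVVQ=="/>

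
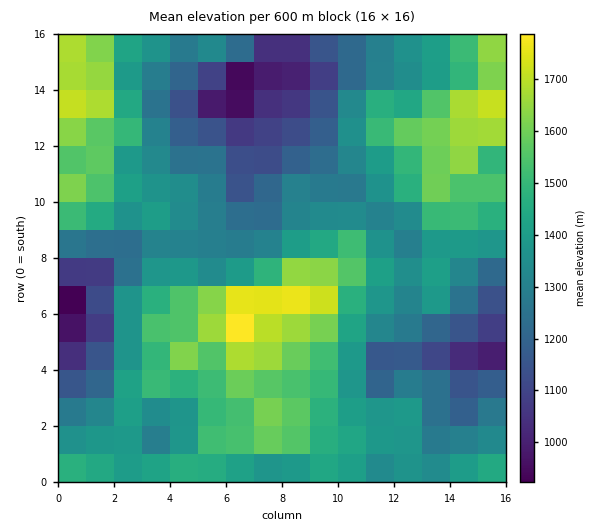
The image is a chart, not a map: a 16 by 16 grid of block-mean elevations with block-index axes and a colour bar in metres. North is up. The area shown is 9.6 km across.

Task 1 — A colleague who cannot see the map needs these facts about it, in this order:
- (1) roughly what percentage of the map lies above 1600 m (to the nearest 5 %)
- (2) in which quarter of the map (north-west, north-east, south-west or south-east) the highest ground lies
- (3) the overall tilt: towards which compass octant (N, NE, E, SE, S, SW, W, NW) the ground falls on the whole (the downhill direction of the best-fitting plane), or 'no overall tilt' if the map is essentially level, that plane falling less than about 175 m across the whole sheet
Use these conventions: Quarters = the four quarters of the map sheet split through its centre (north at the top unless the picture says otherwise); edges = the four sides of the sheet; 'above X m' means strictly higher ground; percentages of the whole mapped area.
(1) About 15 % of the map lies above 1600 m.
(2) The highest point lies in the south-west quarter of the map.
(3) No overall tilt - high and low ground are spread across the sheet.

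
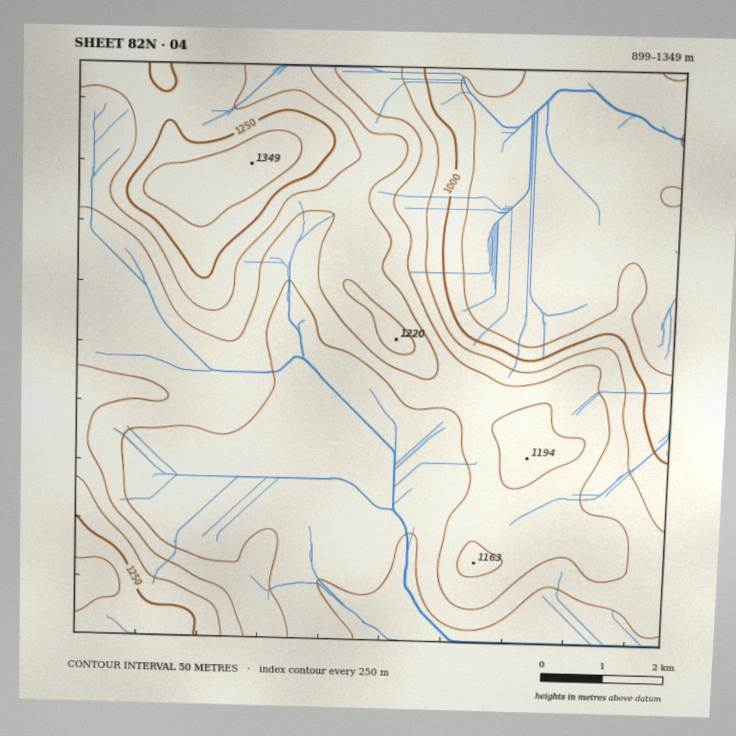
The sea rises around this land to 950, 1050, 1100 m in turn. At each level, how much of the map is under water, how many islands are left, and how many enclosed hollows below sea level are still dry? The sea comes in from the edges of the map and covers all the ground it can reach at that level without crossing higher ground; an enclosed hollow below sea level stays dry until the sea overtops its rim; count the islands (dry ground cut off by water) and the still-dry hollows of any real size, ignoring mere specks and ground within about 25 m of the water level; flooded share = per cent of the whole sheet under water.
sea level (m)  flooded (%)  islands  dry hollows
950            15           0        0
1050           26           0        0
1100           52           0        0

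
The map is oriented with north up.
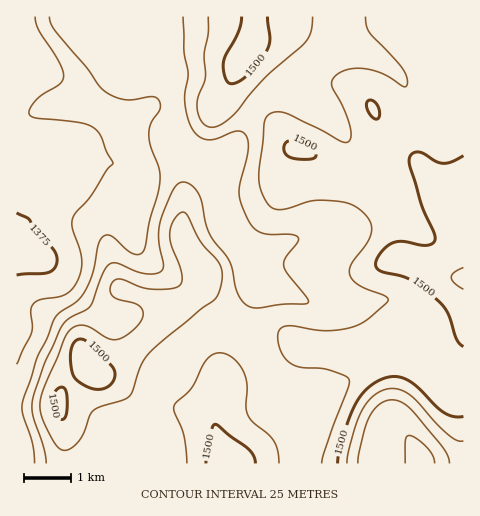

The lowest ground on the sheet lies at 1370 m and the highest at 1585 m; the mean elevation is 1465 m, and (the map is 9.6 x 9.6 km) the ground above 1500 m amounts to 10.2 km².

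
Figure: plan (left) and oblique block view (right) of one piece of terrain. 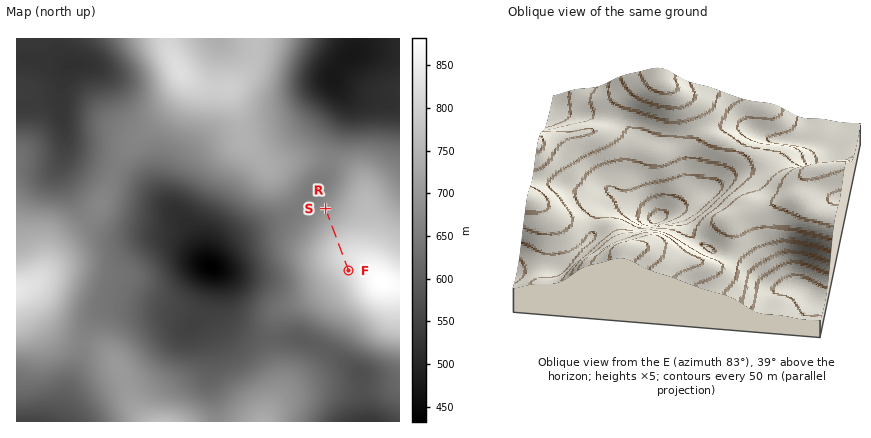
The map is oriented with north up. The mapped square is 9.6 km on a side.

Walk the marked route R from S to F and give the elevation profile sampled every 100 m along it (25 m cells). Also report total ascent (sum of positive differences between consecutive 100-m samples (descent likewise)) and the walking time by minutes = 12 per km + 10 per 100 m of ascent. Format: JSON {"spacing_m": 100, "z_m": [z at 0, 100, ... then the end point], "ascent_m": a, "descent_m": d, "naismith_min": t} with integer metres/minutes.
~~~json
{"spacing_m": 100, "z_m": [690, 701, 711, 722, 734, 746, 759, 772, 784, 795, 805, 812, 817, 821, 822, 823, 822, 822], "ascent_m": 133, "descent_m": 1, "naismith_min": 33}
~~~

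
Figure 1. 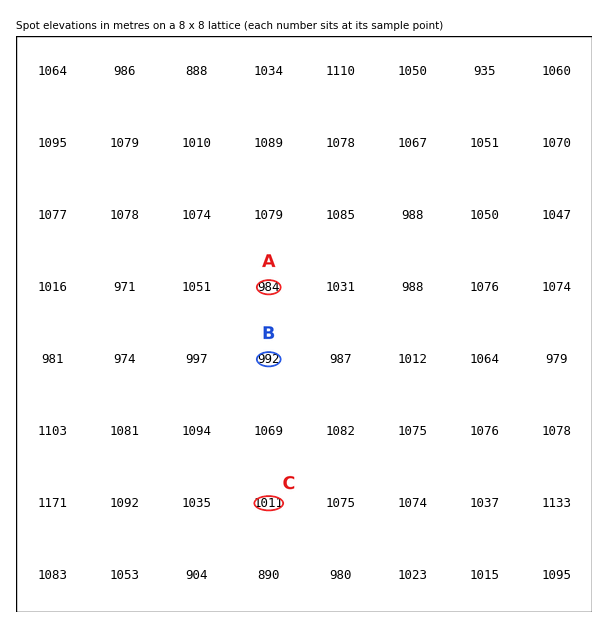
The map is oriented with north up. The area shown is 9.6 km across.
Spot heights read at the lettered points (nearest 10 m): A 980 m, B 990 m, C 1010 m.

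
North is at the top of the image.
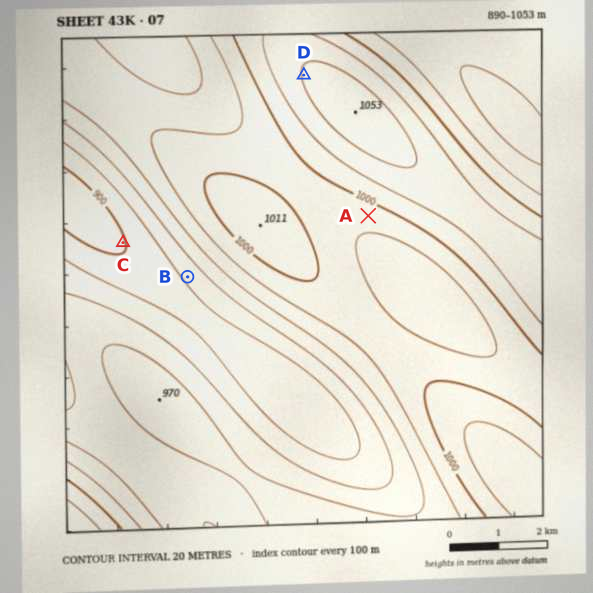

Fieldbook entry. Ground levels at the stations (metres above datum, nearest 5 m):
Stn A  990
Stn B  925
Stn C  900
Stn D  1040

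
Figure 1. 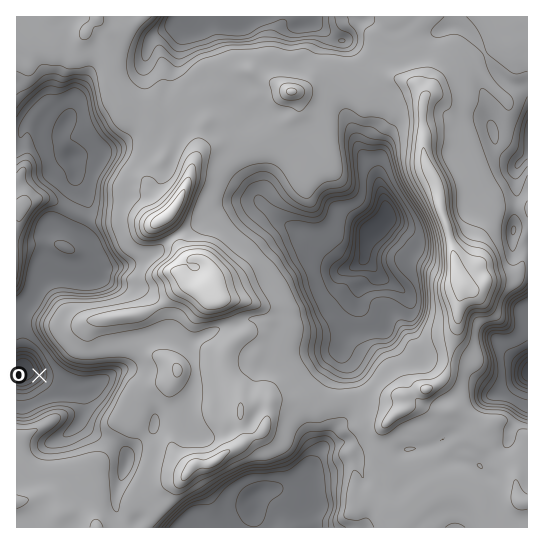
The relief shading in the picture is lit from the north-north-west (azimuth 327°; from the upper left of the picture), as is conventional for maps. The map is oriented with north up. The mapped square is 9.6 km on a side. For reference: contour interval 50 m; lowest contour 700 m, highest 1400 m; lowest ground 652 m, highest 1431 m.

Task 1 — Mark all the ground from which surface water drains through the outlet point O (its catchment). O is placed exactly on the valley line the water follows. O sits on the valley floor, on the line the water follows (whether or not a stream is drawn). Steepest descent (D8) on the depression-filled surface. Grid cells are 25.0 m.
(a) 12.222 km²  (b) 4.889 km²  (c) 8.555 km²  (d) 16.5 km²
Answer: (a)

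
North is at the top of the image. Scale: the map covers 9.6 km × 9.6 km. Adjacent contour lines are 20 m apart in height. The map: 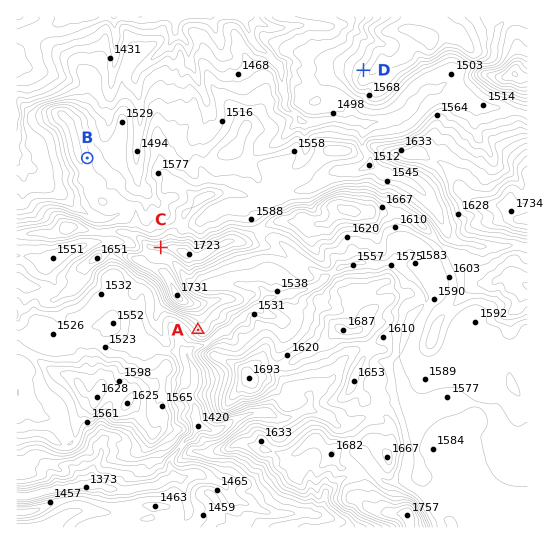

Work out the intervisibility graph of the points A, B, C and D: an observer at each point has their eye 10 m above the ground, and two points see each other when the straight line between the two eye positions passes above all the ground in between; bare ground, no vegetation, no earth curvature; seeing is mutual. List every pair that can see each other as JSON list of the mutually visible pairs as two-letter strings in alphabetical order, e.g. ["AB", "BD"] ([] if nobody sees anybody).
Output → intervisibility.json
["BC", "BD", "CD"]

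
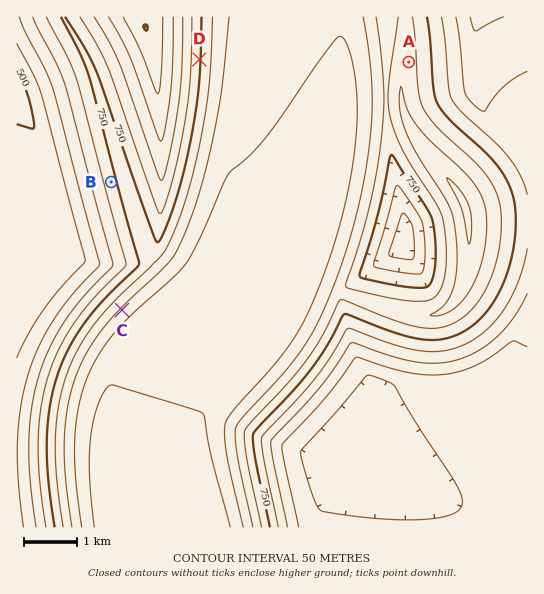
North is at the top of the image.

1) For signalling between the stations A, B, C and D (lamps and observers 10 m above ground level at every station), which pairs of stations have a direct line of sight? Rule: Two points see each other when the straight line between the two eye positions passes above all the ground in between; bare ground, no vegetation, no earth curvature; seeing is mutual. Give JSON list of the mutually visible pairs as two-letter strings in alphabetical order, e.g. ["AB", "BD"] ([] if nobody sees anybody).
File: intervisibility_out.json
["BC", "CD"]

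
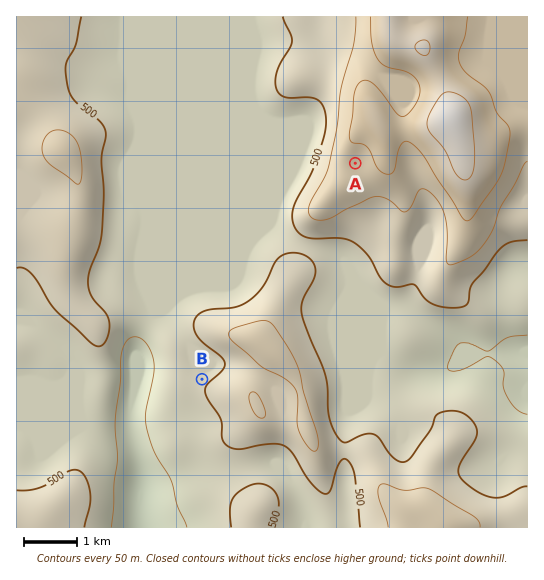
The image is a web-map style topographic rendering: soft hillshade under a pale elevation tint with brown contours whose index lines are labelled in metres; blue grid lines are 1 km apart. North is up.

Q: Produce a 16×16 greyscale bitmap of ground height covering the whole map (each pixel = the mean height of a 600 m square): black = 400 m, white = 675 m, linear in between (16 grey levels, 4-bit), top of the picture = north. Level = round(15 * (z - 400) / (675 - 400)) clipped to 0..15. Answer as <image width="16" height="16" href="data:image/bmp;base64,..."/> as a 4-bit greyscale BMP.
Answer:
<image width="16" height="16" href="data:image/bmp;base64,Qk32AAAAAAAAAHYAAAAoAAAAEAAAABAAAAABAAQAAAAAAIAAAAATCwAAEwsAABAAAAAAAAAAAAAAABEREQAiIiIAMzMzAERERABVVVUAZmZmAHd3dwCIiIgAmZmZAKqqqgC7u7sAzMzMAN3d3QDu7u4A////AHdRE1ZUWJl2VlEkVUZod1VEQjRVZ2ZmVERCRWiHRVZTREJFaIZEQzNUUkVphURDMlVkRXh1REREVlRERWVFZ1RnZEREVVdodHhkRERXd3mneGRERFiZm8h5ZERERqut2nhkRERFvM7bdlRERFarvsp2VEREZpvMqnZURERWjdyq"/>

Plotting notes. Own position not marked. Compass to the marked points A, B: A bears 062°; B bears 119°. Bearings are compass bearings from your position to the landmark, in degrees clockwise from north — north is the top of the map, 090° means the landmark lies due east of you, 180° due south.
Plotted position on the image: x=78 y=311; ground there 510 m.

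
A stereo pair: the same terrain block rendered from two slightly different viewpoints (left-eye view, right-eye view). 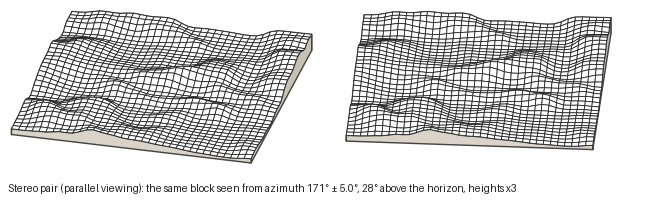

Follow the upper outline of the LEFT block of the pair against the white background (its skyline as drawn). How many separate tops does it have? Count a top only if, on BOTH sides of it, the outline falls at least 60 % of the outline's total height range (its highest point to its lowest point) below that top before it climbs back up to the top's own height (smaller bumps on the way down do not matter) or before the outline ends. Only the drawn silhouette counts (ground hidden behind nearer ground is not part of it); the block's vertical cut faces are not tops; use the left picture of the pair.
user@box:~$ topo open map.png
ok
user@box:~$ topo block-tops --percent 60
0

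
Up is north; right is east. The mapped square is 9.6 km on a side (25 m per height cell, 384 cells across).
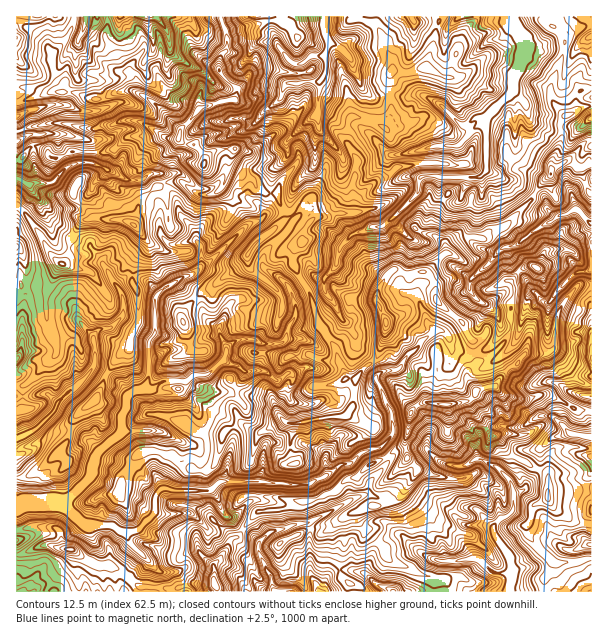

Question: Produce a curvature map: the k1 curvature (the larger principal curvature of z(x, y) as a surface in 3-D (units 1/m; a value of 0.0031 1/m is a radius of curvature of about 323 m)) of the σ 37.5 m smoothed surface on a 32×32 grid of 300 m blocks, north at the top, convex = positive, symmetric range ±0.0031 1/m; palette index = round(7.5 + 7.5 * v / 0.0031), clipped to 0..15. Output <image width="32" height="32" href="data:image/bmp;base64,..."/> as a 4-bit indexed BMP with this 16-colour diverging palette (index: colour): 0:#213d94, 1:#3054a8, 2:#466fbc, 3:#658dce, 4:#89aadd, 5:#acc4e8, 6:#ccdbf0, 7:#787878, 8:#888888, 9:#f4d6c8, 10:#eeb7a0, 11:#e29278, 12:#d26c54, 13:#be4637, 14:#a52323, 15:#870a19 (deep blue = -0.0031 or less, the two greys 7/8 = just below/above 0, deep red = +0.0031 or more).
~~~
<image width="32" height="32" href="data:image/bmp;base64,Qk12AgAAAAAAAHYAAAAoAAAAIAAAACAAAAABAAQAAAAAAAACAAATCwAAEwsAABAAAAAAAAAAlD0hAKhUMAC8b0YAzo1lAN2qiQDoxKwA8NvMAHh4eACIiIgAyNb0AKC37gB4kuIAVGzSADdGvgAjI6UAGQqHAJmJmbzL3b28qcyZq6y4qoiXiruoqN2r2ZmZvLm5yIu7vP6trJrNyvqYmamLy7i6mdznmam8rOqNu4qYmryNuJuIm5vYzvq9y6nMuYmqytqZiIncubic/u7vmZx4i8ysiczKfKut+uvtyf267//Lq5mavIrLuo2t3cy976nLzKqKq7moq5qMjZqa3b982vzZu7jMyd3aibnu7crfmcvMnJvNnNurmqmZ6Yi6r//9r9zryLjpiZq8zbv8ytyoffp6nbqsndzqrLr6uq+6qYmPqZuZrZvq7NruzsyIypuKqf3KmZuq6byqy/u7l/mYm8zsqpmYq9rLmqno6aj6m9qfzOmpiJvay7l3+fu8uI2L3pz6yKrZu6mrra27meu727/PrrrKiZq9uumqyaurre6r/t+MmZedqryfmribna2syo7cyp3M6Mqdmci8uZ3pub7K++msmqipqrq6qa362ouZ692t37y8vM6L2Mirn8zcqJ6e7b3JypzrmZ+cub7u7Juezf///qrM3v6vrcmZmY2airz8vcu+7u7c/L2oqqrKm6m8msmt+t7o2q6bqpm8uIuJzN3MzN6a//2L2cioiLm5i4qYuZi5ne/7rcnZqpu6mLuKmqmpu6r/varMmamoq6iJqoq5uY29j6qOyZqpmrupeMjJjLvLuq+by5nbmZubqKua"/>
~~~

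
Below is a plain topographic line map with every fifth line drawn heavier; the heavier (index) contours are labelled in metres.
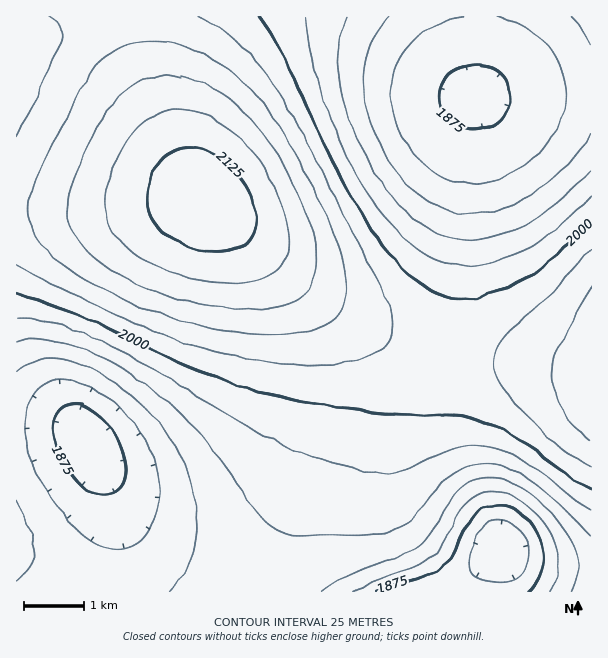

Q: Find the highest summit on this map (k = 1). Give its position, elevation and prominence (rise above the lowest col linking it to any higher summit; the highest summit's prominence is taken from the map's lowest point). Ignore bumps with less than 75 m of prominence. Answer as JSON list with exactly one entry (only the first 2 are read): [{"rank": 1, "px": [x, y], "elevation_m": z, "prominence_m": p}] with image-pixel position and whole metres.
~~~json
[{"rank": 1, "px": [204, 201], "elevation_m": 2141, "prominence_m": 316}]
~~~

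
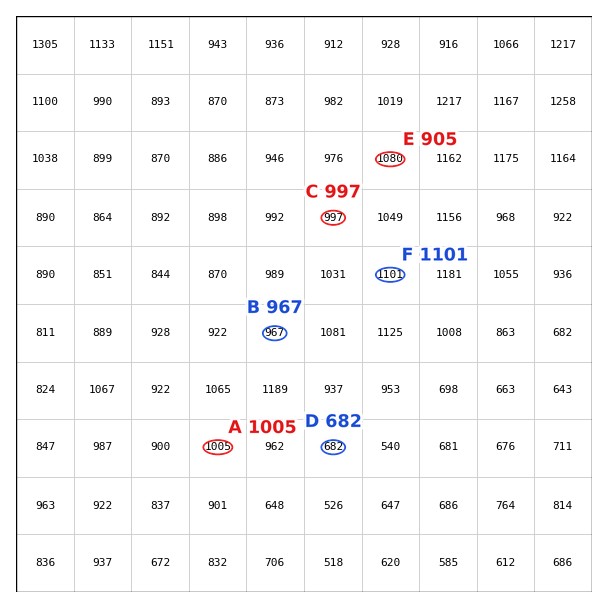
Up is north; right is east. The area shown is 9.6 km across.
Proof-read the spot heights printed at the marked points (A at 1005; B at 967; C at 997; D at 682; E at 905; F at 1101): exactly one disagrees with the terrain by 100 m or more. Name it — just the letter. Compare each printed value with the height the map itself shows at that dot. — E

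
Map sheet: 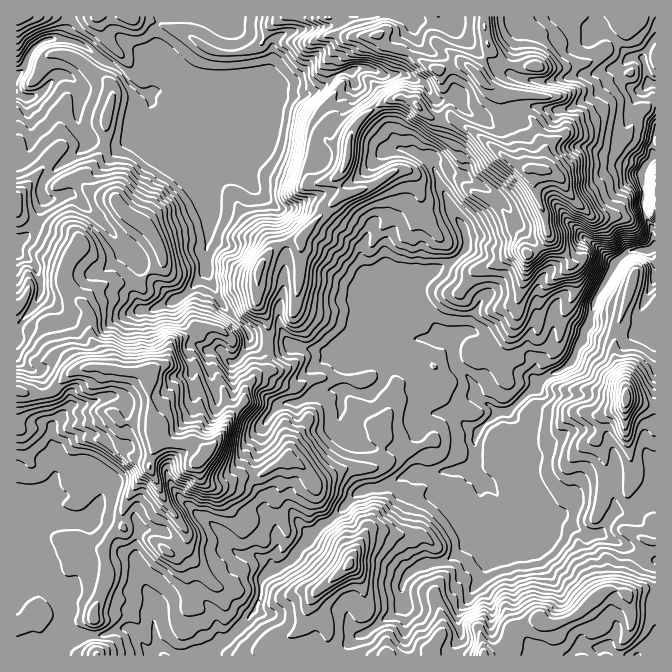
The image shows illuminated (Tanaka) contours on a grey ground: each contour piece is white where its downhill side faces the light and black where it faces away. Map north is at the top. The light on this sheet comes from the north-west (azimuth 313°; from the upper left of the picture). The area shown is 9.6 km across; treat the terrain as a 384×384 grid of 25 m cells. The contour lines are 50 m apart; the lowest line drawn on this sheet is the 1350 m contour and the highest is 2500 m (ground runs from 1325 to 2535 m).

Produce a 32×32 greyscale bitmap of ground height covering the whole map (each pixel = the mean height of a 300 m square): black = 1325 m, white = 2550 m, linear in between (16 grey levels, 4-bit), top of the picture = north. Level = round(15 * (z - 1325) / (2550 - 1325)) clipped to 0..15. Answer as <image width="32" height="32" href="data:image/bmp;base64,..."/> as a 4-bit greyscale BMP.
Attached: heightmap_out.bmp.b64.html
<image width="32" height="32" href="data:image/bmp;base64,Qk12AgAAAAAAAHYAAAAoAAAAIAAAACAAAAABAAQAAAAAAAACAAATCwAAEwsAABAAAAAAAAAAAAAAABEREQAiIiIAMzMzAERERABVVVUAZmZmAHd3dwCIiIgAmZmZAKqqqgC7u7sAzMzMAN3d3QDu7u4A////AHd4h2ZmZ3d4d4eIiqmZmIeIeIdmdmZ3iHdmeHmaqpmYiHiHZnd2Z4h3ZWZWiZmqqHd4h2d4d2eZiGVmRFZnmph3iId4mHZVaKhlVUM0RXd2d4iIiZh3ZleZdmUzMzRVZneIiYmnd3ZVeHZUMzMzRWaHiImamZh3d1ZUQzMzM0VWiIiJu7ypiIhUQzMzMzRFZoiIitzuqZmXZVQzMzNFVmaYibze7sd4dUVURDMzRWZ2qZvN7tzIZ2VFVEMyM0Vnh7urzO26qWVURERDMiM1aKjMzN3tupl2VERERDMyJFenq83t7al3h1REREQzQzI1dpq7uruYdnVURDMzNERDJESJmpd4iHZ3dUREMzRVRCNEiJmHZWZYiIZEREVVZlUjRIiZh3ZUaZiGRERFZmd2QkNnmId3U1ipllRERGeKiXIzV5l3d0NGmZhlVmZWi7l0IWaId4ZDNWeZdmZ2V5rJmHNlZnh1MzNFiZd3dWiby7l0VVZmVDMzNpmph3aJrd2oZERFRDMjMzWJqIhnit7tp1M0Q0MiIiI0iah3eKzd3JdkMzNDIiIiM3mpiKvLzMuoZSIzQyIiIiNYiau7u8y6mGYSI0MiIjMzRneaq7zLqYdlEiMjMjMzM1d3ibzMu7iHZSIiMzM0REV4mruru6mYd3ZTNERDQzNWaJqpqquZh3d3"/>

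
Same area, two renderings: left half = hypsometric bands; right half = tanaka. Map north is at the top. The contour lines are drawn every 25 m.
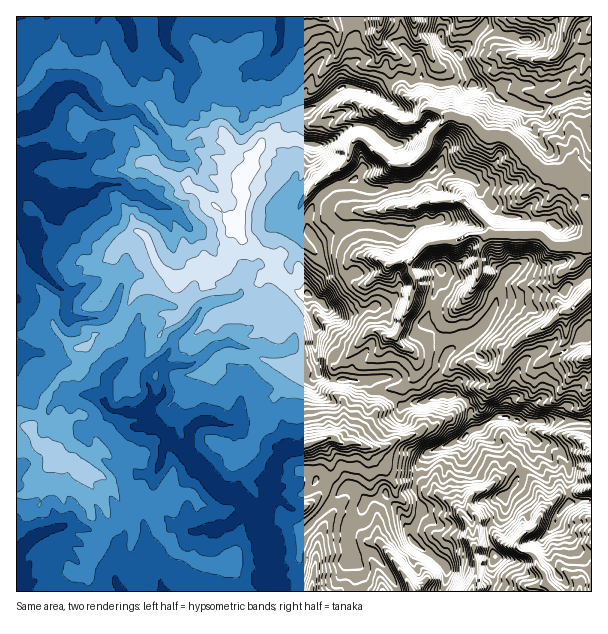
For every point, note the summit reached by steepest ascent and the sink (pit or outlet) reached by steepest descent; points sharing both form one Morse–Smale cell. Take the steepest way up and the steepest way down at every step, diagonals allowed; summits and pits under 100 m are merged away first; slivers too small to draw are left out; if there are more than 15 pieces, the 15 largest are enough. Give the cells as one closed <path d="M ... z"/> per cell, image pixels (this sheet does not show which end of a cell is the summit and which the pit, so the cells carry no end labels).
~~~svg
<path d="M422 76l-6 4-17-2-24 14-22-6-9 0-27 20-33 14-24 24-6 11-2 13-11 15 3 17-6 25 2 9 5 7 6 1 10 10 15 6 1 15 7 10 18 11 5 0 1 15 8 17-2 24 5 24 8 5 42 1 3 7 11 7 6-6 12 0 10-8 5-8 1-12 9 6 14 4 5-14 14-14 14-6 13-12 8-16 2-8 4-4 63-4 7-8 9-2 13-10 0-177-5-3-12 2-33 15-11 0-25-7-18-14-24-4-29 0z"/><path d="M237 229l-7 5 0 8-4 13 2 3-6 7-9 1-7-2-26 14-7 0-11 10-24 1-5 5-12 27-10 9-15 4-4 7-8 7-2 18-7 6-13 4-4 5 11 16 26-1 7 4 9 10 32 2 8 7 1 5-9 2-4 3 0 11-7 15 0 12 6 7 6 0-6 1-4 4 0 18 14 12 10 24 12 10 4 9 27 12 29-2 0 30 121 0 4-10 0-16-6-8 0-31 11-12 6-15 20-6 4 6 6-6-2-12-26-27 0-6-16-8 2-4 19-18 11-24-9-4-6-11-42-1-8-5-5-24 2-24-8-17-1-15-5 0-18-11-7-10-1-15-15-6-10-10-6-1z"/><path d="M57 60l-10 2-23 28-8 2 0 258 3 6 17 16 11 2 9 6 12-7 10-3 4-4 2-18 8-7 4-7 15-4 10-9 12-27 5-5 24-1 11-10 7 0 26-14 13 2 7-5 4-27 8-6 2-4 1-17 3-7-3-17 12-19 0-6-17-7-6-5-5-12-13 0-11-2-19 8-18-14-17-23-12-5-15-1-6-14-10-11z"/><path d="M344 16l-144 1 2 13-3 6 0 11 18 25 0 6-6 12 0 12 6 9 6 21 13 19 18 7 6-14 24-24 33-14 26-19 0-10 5-9 7-8 0-24z"/><path d="M506 416l-11 2-15 10-9 2-10 10-33 12-8 12-6 24 7 18 0 6-11 21 0 6 35 27 1 13-2 8 0 5 28-1 4-21-2-15 1-13 2-4 11-2 0-9 14-11 3-4-1-15 8-9 11-21 9-11 4-15-14-12-3-8z"/><path d="M591 16l-105 0-5 13-23 25 16 31 17 5 15 12 25 7 11 0 33-15 17-1z"/><path d="M59 382l-10 10-5 7-4 17-9 12 6 15 13 9 24 10 13 10 15 4 8 9 12 19 12-4 2-2-3-7 1-12 4-4 6-1-6 0-6-7 0-12 7-15 0-11 4-3 9-2-1-5-8-7-32-2-9-10-7-4-26 1z"/><path d="M567 493l-7 1-18 16-6 15-16 12-4 10-12-3-7-8-9 1 6 18-2 11 2 15-2 11 100-1 0-90-22 1z"/><path d="M386 394l-4 2-9 23-19 18-2 4 14 5 2 3 0 6 26 27 2 12-5 7 9 9 10 25 11-23 0-6-7-18 7-27 7-9 33-12 13-11 0-4-6-23-10-6-17 0-19 7-11 0-9 3-7-8z"/><path d="M566 312l-5 1-15 13-25 12-11 12-10 18-5 5-12-1-13-10-12 0-11 10-7-1-2 9 6 15 14 1 10 6 6 28 26-14 18 5 10-1 4-13 10-11 2-18 4-9 14-16-2-6 6-11z"/><path d="M200 16l-60 1 6 15 2 10 15 20 6 13-3 14-15 18 13 19 18 14 19-8 11 2 12 0-4-8-3-15-6-9 0-12 6-12 0-6-18-25 0-11 3-6z"/><path d="M591 272l-12 10-9 2-7 8-63 4-4 4-2 8-8 16-13 12-14 6-14 14-5 13 7 3 11-10 12 0 13 10 12 1 5-5 10-18 11-12 25-12 15-13 5-1 0 24-6 11 0 3 4 2 21-18 7-2z"/><path d="M140 16l-62 0 0 4-18 16 0 24 44 12 10 11 6 14 15 1 15 8 16-17 3-14-6-13-15-20-2-10z"/><path d="M42 502l-12 9-14 1 0 79 70 1 4-28 7-9 5-9 1-10 5-5-3-2-15 1-15-6-9 0-10 5-2-17-6-7z"/><path d="M537 440l-7 19-7 8-11 21-8 9 1 15-7 8-10 7 0 9 9 0 10 10 9 1 4-10 16-12 6-15 18-16 8-2 2-24-5-12-11-11z"/>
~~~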